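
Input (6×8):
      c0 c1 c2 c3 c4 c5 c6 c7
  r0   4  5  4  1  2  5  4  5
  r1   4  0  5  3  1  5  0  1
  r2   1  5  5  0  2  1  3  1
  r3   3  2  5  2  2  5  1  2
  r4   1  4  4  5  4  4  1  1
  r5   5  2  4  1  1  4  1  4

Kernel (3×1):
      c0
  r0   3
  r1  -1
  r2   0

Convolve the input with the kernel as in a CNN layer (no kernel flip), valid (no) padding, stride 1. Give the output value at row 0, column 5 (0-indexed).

The receptive field on the input at this output position is [5 / 5 / 1]. Elementwise product with the kernel and sum: 5·3 + 5·-1.

10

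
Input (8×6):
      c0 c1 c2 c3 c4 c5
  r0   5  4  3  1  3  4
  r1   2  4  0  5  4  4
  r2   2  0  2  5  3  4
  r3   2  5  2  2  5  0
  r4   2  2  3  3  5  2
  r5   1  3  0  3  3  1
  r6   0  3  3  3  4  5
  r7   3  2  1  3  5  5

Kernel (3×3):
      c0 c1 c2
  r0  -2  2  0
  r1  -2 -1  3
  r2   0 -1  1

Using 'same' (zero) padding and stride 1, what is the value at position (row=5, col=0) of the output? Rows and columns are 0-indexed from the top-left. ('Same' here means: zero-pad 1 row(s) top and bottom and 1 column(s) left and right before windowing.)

15

The receptive field on the zero-padded input at this output position is [0 2 2 / 0 1 3 / 0 0 3]. Elementwise product with the kernel and sum: 0·-2 + 2·2 + 0·-2 + 1·-1 + 3·3 + 0·-1 + 3·1.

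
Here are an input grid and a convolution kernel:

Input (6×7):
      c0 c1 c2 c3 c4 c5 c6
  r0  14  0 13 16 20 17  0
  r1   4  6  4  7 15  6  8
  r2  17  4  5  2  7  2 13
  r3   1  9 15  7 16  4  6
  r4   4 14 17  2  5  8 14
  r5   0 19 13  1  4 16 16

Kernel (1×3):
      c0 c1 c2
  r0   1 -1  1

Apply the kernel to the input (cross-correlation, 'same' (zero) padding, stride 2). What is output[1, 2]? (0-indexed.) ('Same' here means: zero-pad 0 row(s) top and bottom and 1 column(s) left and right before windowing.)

-3

The receptive field on the zero-padded input at this output position is [2 7 2]. Elementwise product with the kernel and sum: 2·1 + 7·-1 + 2·1.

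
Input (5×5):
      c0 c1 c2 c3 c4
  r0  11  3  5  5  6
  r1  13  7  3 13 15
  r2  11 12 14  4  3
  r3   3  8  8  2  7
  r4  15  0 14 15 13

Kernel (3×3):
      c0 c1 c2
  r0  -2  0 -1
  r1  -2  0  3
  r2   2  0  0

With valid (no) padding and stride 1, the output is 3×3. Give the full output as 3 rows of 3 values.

Output[0,0]: The receptive field on the input at this output position is [11 3 5 / 13 7 3 / 11 12 14]. Elementwise product with the kernel and sum: 11·-2 + 5·-1 + 13·-2 + 3·3 + 11·2.

-22 38 51
-3 -23 -24
12 -38 2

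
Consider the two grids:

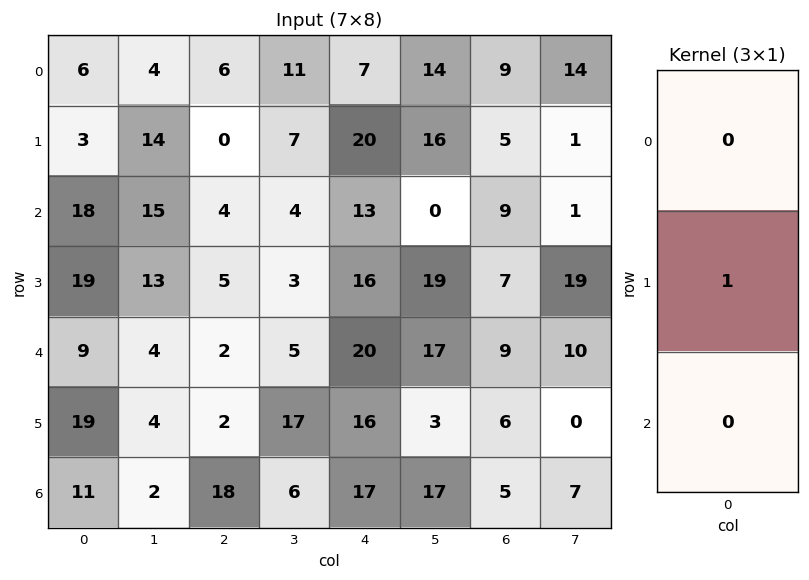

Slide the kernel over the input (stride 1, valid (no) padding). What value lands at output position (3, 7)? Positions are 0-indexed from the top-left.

10

The receptive field on the input at this output position is [19 / 10 / 0]. Elementwise product with the kernel and sum: 10·1.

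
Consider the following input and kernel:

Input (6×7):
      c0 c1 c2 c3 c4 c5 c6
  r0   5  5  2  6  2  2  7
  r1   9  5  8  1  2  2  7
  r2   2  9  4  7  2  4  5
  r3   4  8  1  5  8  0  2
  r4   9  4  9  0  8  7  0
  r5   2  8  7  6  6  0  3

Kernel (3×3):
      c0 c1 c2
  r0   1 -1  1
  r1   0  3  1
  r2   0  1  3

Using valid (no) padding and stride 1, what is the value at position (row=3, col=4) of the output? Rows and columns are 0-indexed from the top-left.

40

The receptive field on the input at this output position is [8 0 2 / 8 7 0 / 6 0 3]. Elementwise product with the kernel and sum: 8·1 + 0·-1 + 2·1 + 7·3 + 0·1 + 0·1 + 3·3.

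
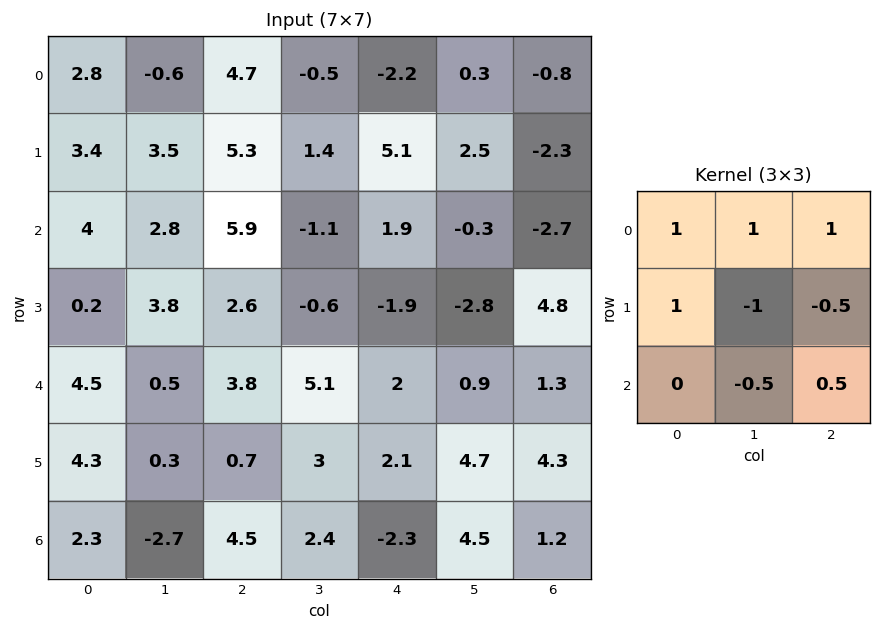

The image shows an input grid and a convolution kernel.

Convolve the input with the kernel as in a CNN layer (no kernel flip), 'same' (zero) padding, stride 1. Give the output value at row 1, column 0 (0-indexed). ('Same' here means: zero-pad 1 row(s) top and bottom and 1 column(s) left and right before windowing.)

-3.55

The receptive field on the zero-padded input at this output position is [0 2.8 -0.6 / 0 3.4 3.5 / 0 4 2.8]. Elementwise product with the kernel and sum: 0·1 + 2.8·1 + -0.6·1 + 0·1 + 3.4·-1 + 3.5·-0.5 + 4·-0.5 + 2.8·0.5.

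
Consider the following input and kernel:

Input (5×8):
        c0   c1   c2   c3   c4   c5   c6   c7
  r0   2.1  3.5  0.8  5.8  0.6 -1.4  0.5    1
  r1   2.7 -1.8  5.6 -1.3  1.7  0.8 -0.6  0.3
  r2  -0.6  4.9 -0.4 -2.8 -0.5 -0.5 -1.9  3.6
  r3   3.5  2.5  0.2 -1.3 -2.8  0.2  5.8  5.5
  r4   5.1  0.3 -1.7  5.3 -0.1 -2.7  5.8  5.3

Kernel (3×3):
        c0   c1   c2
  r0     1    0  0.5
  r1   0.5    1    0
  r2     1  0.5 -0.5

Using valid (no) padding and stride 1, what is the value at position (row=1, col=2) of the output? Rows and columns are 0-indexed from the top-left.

The receptive field on the input at this output position is [5.6 -1.3 1.7 / -0.4 -2.8 -0.5 / 0.2 -1.3 -2.8]. Elementwise product with the kernel and sum: 5.6·1 + 1.7·0.5 + -0.4·0.5 + -2.8·1 + 0.2·1 + -1.3·0.5 + -2.8·-0.5.

4.4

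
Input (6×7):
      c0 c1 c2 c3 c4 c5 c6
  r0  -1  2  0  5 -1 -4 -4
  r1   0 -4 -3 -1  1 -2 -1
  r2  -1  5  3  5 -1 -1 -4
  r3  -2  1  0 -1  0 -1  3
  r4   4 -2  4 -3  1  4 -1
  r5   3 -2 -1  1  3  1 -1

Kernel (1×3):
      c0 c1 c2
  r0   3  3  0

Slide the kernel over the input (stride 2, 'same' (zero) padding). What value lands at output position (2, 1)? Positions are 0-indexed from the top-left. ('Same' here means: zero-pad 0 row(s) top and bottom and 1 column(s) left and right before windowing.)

The receptive field on the zero-padded input at this output position is [-2 4 -3]. Elementwise product with the kernel and sum: -2·3 + 4·3.

6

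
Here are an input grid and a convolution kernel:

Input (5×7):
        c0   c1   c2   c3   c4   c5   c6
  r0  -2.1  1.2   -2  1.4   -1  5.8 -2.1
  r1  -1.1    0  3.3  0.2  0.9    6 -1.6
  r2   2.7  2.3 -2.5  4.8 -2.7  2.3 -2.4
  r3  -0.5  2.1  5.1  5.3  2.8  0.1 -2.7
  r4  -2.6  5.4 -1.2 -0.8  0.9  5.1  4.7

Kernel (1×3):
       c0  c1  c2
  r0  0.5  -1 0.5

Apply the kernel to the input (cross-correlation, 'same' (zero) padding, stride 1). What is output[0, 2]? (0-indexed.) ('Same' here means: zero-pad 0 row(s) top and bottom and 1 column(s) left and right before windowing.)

3.3

The receptive field on the zero-padded input at this output position is [1.2 -2 1.4]. Elementwise product with the kernel and sum: 1.2·0.5 + -2·-1 + 1.4·0.5.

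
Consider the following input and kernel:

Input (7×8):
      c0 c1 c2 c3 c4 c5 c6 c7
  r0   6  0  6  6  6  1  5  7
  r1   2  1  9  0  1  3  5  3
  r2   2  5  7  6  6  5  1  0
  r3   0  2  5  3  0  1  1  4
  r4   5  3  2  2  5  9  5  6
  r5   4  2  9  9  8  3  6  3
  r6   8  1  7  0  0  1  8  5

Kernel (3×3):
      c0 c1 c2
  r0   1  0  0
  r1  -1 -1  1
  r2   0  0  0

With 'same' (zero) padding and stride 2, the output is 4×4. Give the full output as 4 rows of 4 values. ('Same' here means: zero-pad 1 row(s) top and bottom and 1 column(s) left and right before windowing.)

-6 0 -11 1
3 -5 -7 -3
-2 -1 5 -7
-7 -6 10 -1

Output[0,0]: The receptive field on the zero-padded input at this output position is [0 0 0 / 0 6 0 / 0 2 1]. Elementwise product with the kernel and sum: 0·1 + 0·-1 + 6·-1 + 0·1.
Output[0,1]: The receptive field on the zero-padded input at this output position is [0 0 0 / 0 6 6 / 1 9 0]. Elementwise product with the kernel and sum: 0·1 + 0·-1 + 6·-1 + 6·1.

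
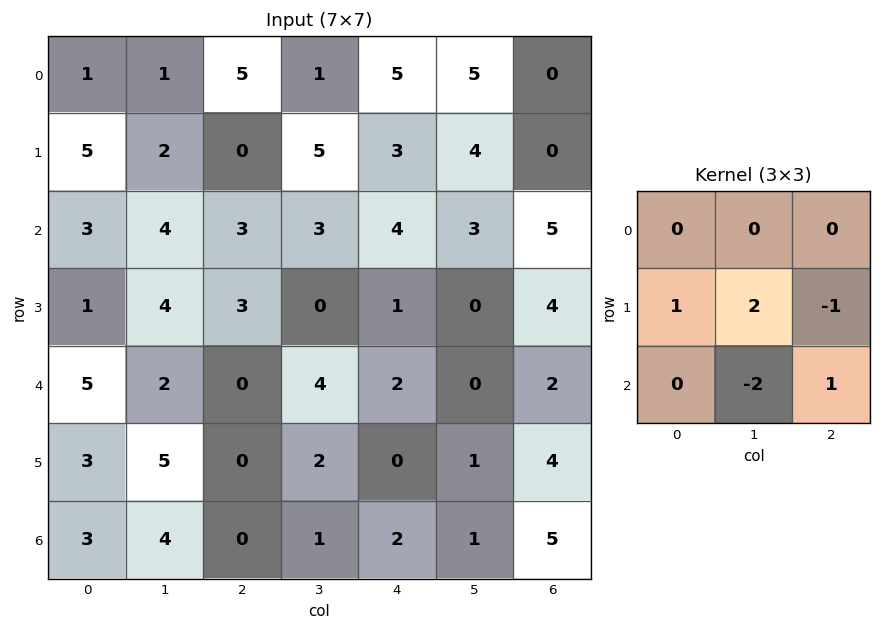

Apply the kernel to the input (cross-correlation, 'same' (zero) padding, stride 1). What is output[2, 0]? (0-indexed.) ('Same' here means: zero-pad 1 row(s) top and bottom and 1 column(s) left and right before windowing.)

4

The receptive field on the zero-padded input at this output position is [0 5 2 / 0 3 4 / 0 1 4]. Elementwise product with the kernel and sum: 0·1 + 3·2 + 4·-1 + 1·-2 + 4·1.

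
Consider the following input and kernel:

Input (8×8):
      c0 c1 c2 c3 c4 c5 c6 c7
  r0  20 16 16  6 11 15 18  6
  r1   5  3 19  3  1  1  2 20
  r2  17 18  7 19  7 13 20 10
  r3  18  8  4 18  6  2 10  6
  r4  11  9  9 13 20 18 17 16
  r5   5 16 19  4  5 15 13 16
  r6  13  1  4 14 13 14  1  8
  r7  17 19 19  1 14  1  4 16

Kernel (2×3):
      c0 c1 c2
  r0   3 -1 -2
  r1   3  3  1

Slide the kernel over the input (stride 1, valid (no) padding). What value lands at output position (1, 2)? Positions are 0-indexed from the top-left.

The receptive field on the input at this output position is [19 3 1 / 7 19 7]. Elementwise product with the kernel and sum: 19·3 + 3·-1 + 1·-2 + 7·3 + 19·3 + 7·1.

137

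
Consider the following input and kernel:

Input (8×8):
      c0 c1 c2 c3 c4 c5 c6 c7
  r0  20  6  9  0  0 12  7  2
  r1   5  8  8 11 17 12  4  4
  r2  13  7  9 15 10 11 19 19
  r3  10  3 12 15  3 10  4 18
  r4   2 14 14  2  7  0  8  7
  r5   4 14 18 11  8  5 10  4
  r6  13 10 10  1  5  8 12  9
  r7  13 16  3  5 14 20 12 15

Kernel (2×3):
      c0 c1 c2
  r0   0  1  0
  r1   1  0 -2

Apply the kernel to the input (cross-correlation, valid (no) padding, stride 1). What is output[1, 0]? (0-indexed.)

3

The receptive field on the input at this output position is [5 8 8 / 13 7 9]. Elementwise product with the kernel and sum: 8·1 + 13·1 + 9·-2.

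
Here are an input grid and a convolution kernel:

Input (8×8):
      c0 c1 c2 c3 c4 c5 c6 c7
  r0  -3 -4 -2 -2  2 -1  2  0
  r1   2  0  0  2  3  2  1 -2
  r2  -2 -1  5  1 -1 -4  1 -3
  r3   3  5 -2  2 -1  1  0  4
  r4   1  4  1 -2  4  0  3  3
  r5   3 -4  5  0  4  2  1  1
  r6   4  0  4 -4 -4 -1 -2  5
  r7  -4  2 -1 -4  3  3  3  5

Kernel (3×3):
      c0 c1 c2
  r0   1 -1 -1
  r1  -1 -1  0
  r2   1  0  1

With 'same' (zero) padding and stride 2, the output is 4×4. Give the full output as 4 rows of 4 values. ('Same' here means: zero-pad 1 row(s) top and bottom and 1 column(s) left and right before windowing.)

Output[0,0]: The receptive field on the zero-padded input at this output position is [0 0 0 / 0 -3 -4 / 0 2 0]. Elementwise product with the kernel and sum: 0·1 + 0·-1 + 0·-1 + 0·-1 + -3·-1 + 0·1 + 0·1.
Output[0,1]: The receptive field on the zero-padded input at this output position is [0 0 0 / -4 -2 -2 / 0 0 2]. Elementwise product with the kernel and sum: 0·1 + 0·-1 + 0·-1 + -4·-1 + -2·-1 + 0·1 + 2·1.

3 8 4 -1
5 1 0 11
-13 -4 2 -3
-1 -15 1 11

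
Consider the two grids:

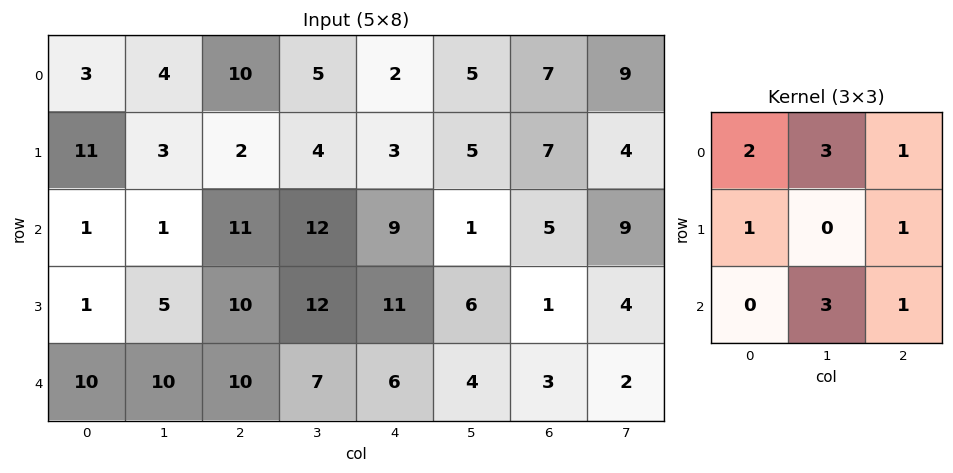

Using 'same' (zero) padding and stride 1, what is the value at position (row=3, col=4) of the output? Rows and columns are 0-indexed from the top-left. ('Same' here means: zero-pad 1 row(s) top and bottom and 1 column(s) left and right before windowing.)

The receptive field on the zero-padded input at this output position is [12 9 1 / 12 11 6 / 7 6 4]. Elementwise product with the kernel and sum: 12·2 + 9·3 + 1·1 + 12·1 + 6·1 + 6·3 + 4·1.

92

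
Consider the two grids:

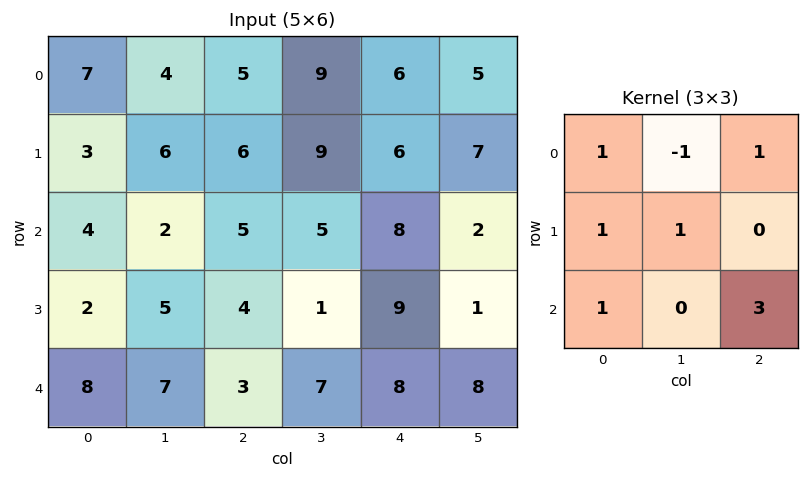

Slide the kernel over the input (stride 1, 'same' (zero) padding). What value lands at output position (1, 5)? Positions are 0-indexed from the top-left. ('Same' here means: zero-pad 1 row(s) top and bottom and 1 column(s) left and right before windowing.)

The receptive field on the zero-padded input at this output position is [6 5 0 / 6 7 0 / 8 2 0]. Elementwise product with the kernel and sum: 6·1 + 5·-1 + 0·1 + 6·1 + 7·1 + 8·1 + 0·3.

22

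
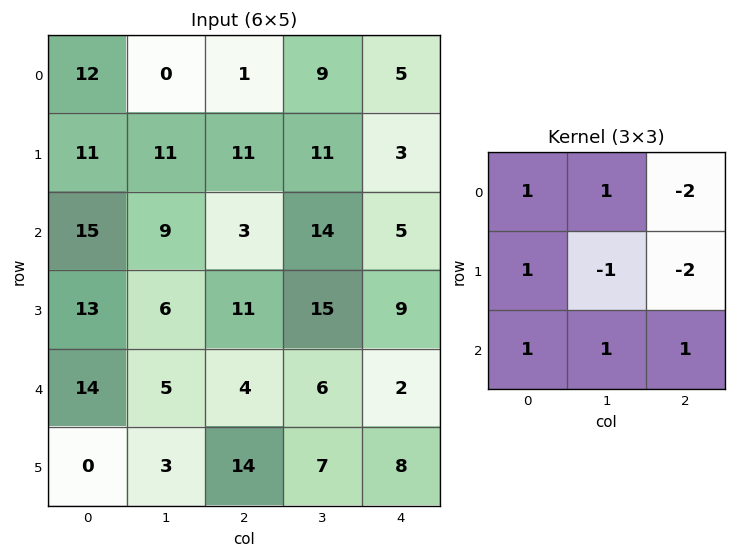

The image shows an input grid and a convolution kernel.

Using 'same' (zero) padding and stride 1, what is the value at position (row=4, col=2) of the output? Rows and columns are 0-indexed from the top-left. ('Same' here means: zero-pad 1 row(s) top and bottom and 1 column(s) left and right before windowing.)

The receptive field on the zero-padded input at this output position is [6 11 15 / 5 4 6 / 3 14 7]. Elementwise product with the kernel and sum: 6·1 + 11·1 + 15·-2 + 5·1 + 4·-1 + 6·-2 + 3·1 + 14·1 + 7·1.

0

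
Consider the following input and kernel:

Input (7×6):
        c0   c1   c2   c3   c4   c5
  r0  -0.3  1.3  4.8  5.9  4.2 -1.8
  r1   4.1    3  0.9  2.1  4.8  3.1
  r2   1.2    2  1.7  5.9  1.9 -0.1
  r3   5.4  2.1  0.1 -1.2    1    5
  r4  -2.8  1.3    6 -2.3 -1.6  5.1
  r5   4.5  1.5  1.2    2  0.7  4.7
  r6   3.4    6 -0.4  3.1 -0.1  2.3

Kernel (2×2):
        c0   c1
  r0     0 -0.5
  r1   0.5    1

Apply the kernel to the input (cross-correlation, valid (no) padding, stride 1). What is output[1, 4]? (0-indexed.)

-0.7

The receptive field on the input at this output position is [4.8 3.1 / 1.9 -0.1]. Elementwise product with the kernel and sum: 3.1·-0.5 + 1.9·0.5 + -0.1·1.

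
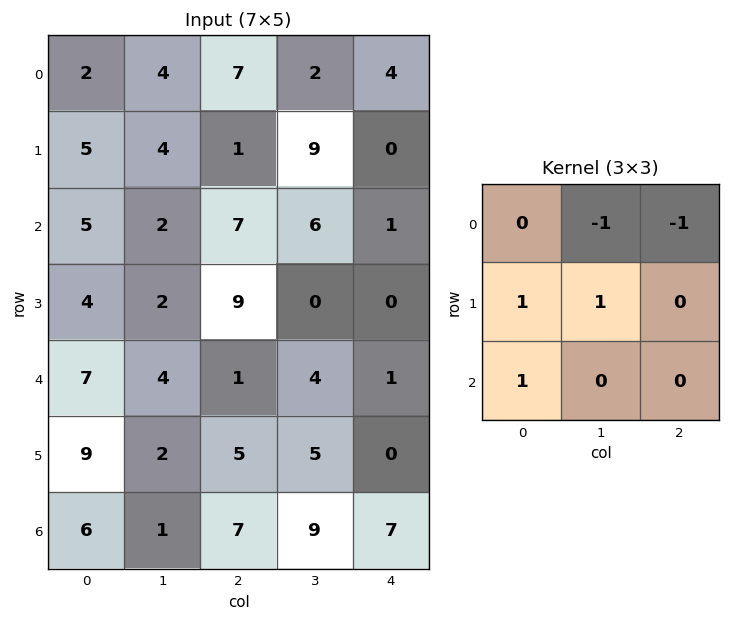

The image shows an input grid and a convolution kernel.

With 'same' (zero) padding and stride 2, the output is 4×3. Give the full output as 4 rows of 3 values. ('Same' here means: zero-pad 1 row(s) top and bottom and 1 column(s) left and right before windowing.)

2 15 15
-4 1 7
1 -2 10
-5 -2 16

Output[0,0]: The receptive field on the zero-padded input at this output position is [0 0 0 / 0 2 4 / 0 5 4]. Elementwise product with the kernel and sum: 0·-1 + 0·-1 + 0·1 + 2·1 + 0·1.
Output[0,1]: The receptive field on the zero-padded input at this output position is [0 0 0 / 4 7 2 / 4 1 9]. Elementwise product with the kernel and sum: 0·-1 + 0·-1 + 4·1 + 7·1 + 4·1.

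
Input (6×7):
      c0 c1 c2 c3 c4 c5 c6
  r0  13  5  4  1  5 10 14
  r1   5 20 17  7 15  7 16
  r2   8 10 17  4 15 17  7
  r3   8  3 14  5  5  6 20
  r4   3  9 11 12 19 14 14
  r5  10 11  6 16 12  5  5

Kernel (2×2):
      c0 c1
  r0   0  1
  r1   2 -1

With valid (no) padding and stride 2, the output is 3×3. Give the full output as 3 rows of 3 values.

-5 28 33
23 27 21
18 8 33

Output[0,0]: The receptive field on the input at this output position is [13 5 / 5 20]. Elementwise product with the kernel and sum: 5·1 + 5·2 + 20·-1.
Output[0,1]: The receptive field on the input at this output position is [4 1 / 17 7]. Elementwise product with the kernel and sum: 1·1 + 17·2 + 7·-1.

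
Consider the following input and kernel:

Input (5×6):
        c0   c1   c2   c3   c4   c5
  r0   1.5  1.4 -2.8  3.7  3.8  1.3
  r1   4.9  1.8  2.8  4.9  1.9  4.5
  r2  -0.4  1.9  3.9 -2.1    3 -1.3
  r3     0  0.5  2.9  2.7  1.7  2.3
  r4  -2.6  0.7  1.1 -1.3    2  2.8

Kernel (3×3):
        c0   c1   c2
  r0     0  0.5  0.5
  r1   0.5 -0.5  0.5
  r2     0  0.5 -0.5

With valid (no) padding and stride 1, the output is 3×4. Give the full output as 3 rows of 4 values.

1.25 5.4 1.1 8.45
1.9 1.9 8.4 -0.3
3.9 2.25 -0.25 2.1

Output[0,0]: The receptive field on the input at this output position is [1.5 1.4 -2.8 / 4.9 1.8 2.8 / -0.4 1.9 3.9]. Elementwise product with the kernel and sum: 1.4·0.5 + -2.8·0.5 + 4.9·0.5 + 1.8·-0.5 + 2.8·0.5 + 1.9·0.5 + 3.9·-0.5.
Output[0,1]: The receptive field on the input at this output position is [1.4 -2.8 3.7 / 1.8 2.8 4.9 / 1.9 3.9 -2.1]. Elementwise product with the kernel and sum: -2.8·0.5 + 3.7·0.5 + 1.8·0.5 + 2.8·-0.5 + 4.9·0.5 + 3.9·0.5 + -2.1·-0.5.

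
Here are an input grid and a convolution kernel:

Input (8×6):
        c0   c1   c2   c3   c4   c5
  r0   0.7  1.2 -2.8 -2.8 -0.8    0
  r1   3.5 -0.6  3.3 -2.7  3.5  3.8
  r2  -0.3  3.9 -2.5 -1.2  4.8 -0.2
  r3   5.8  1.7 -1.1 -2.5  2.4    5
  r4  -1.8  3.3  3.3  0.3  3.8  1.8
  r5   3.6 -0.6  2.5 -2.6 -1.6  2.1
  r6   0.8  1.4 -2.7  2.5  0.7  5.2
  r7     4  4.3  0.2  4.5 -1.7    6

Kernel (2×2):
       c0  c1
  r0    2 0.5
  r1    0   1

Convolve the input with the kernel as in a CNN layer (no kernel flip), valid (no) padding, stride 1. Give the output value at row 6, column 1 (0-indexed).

1.65

The receptive field on the input at this output position is [1.4 -2.7 / 4.3 0.2]. Elementwise product with the kernel and sum: 1.4·2 + -2.7·0.5 + 0.2·1.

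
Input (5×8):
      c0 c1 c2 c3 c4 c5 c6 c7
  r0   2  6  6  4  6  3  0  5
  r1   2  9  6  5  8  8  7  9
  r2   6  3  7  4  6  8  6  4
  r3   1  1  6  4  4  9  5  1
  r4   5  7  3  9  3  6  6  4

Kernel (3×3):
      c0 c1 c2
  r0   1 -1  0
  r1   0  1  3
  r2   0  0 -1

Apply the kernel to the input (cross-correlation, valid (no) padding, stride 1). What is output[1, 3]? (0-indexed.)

The receptive field on the input at this output position is [5 8 8 / 4 6 8 / 4 4 9]. Elementwise product with the kernel and sum: 5·1 + 8·-1 + 6·1 + 8·3 + 9·-1.

18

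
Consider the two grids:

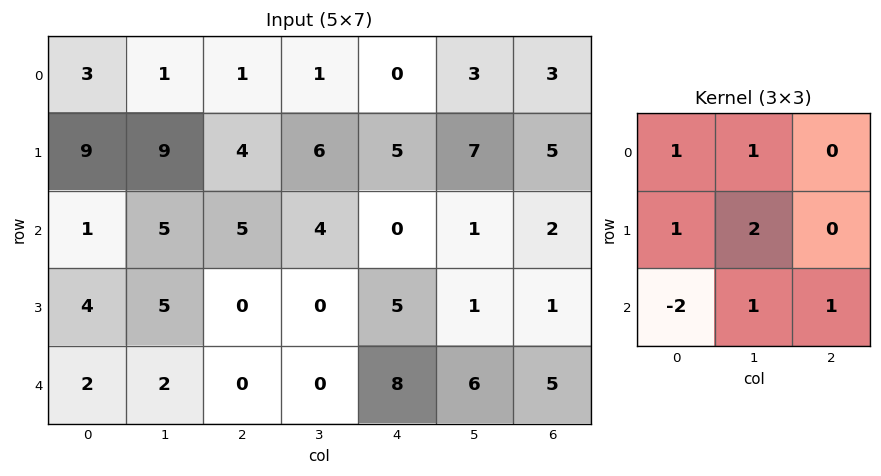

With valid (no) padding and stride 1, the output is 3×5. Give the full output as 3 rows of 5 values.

Output[0,0]: The receptive field on the input at this output position is [3 1 1 / 9 9 4 / 1 5 5]. Elementwise product with the kernel and sum: 3·1 + 1·1 + 9·1 + 9·2 + 1·-2 + 5·1 + 5·1.
Output[0,1]: The receptive field on the input at this output position is [1 1 1 / 9 4 6 / 5 5 4]. Elementwise product with the kernel and sum: 1·1 + 1·1 + 9·1 + 4·2 + 5·-2 + 5·1 + 4·1.

39 18 12 10 25
26 18 28 21 6
18 11 17 28 3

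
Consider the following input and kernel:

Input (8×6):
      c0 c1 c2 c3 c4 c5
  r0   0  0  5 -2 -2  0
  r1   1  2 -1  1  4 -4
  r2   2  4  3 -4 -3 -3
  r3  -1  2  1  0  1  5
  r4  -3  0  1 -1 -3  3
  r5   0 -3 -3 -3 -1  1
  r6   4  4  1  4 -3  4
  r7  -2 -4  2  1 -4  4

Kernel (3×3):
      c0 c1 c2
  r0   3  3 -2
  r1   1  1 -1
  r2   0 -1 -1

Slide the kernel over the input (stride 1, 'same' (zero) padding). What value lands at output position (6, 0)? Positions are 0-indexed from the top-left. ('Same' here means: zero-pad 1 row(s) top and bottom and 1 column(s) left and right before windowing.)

The receptive field on the zero-padded input at this output position is [0 0 -3 / 0 4 4 / 0 -2 -4]. Elementwise product with the kernel and sum: 0·3 + 0·3 + -3·-2 + 0·1 + 4·1 + 4·-1 + -2·-1 + -4·-1.

12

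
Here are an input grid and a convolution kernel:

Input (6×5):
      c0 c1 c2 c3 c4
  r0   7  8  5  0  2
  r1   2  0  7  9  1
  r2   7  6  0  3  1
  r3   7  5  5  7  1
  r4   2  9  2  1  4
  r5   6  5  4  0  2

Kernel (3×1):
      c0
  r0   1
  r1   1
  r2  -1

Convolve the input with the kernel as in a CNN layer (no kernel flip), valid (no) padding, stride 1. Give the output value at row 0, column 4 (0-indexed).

The receptive field on the input at this output position is [2 / 1 / 1]. Elementwise product with the kernel and sum: 2·1 + 1·1 + 1·-1.

2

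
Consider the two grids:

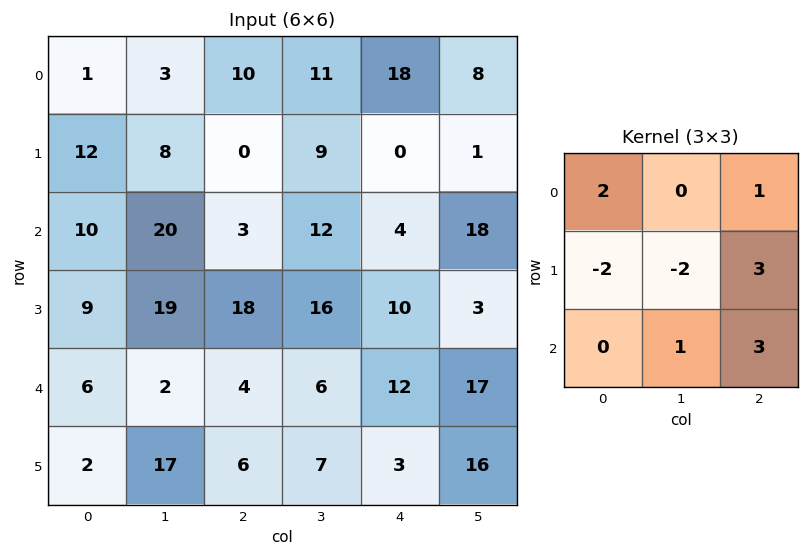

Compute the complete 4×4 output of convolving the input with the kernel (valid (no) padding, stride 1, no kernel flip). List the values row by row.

Output[0,0]: The receptive field on the input at this output position is [1 3 10 / 12 8 0 / 10 20 3]. Elementwise product with the kernel and sum: 1·2 + 10·1 + 12·-2 + 8·-2 + 0·3 + 20·1 + 3·3.
Output[0,1]: The receptive field on the input at this output position is [3 10 11 / 8 0 9 / 20 3 12]. Elementwise product with the kernel and sum: 3·2 + 11·1 + 8·-2 + 0·-2 + 9·3 + 3·1 + 12·3.

1 67 44 73
46 81 28 60
35 48 14 62
67 87 78 101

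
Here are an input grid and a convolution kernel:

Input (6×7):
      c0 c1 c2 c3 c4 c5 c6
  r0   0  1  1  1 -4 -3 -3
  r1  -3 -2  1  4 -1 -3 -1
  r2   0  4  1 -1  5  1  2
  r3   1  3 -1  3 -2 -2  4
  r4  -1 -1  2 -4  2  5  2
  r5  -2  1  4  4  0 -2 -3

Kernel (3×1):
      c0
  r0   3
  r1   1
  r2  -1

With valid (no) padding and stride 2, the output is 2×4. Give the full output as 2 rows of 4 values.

-3 3 -18 -12
2 0 11 8

Output[0,0]: The receptive field on the input at this output position is [0 / -3 / 0]. Elementwise product with the kernel and sum: 0·3 + -3·1 + 0·-1.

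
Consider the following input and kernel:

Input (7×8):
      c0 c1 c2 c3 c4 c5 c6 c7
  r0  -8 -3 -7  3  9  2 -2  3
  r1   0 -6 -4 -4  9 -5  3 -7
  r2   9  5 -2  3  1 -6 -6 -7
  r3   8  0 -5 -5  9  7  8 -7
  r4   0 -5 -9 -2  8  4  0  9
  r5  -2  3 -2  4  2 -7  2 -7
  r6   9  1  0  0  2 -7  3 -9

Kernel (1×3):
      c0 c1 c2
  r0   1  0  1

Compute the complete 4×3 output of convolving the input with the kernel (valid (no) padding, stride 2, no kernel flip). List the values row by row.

Output[0,0]: The receptive field on the input at this output position is [-8 -3 -7]. Elementwise product with the kernel and sum: -8·1 + -7·1.
Output[0,1]: The receptive field on the input at this output position is [-7 3 9]. Elementwise product with the kernel and sum: -7·1 + 9·1.

-15 2 7
7 -1 -5
-9 -1 8
9 2 5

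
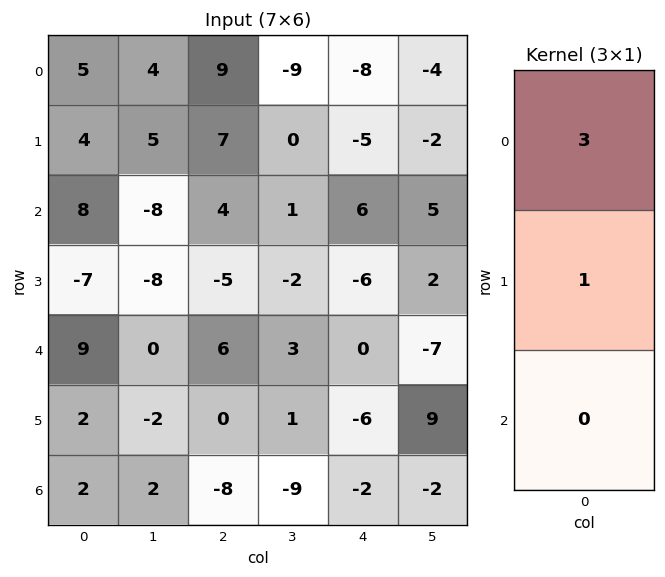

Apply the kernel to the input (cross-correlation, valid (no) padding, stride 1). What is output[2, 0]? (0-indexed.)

The receptive field on the input at this output position is [8 / -7 / 9]. Elementwise product with the kernel and sum: 8·3 + -7·1.

17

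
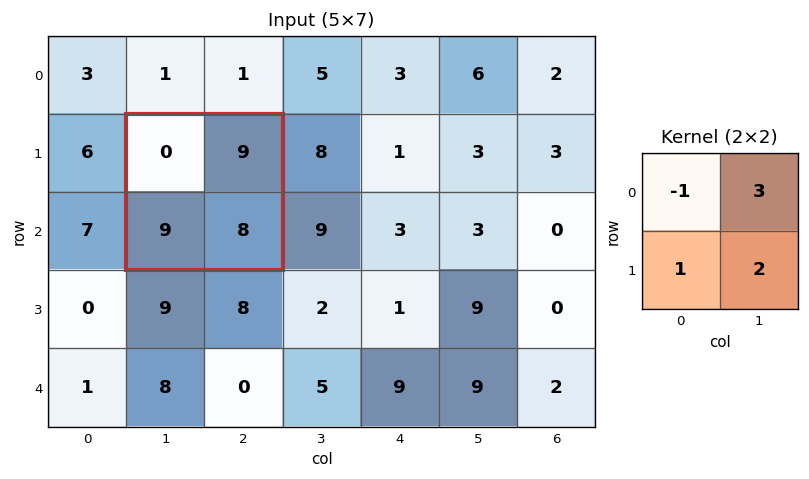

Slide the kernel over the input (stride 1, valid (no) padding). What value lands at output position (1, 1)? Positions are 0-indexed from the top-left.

52

The receptive field on the input at this output position is [0 9 / 9 8]. Elementwise product with the kernel and sum: 0·-1 + 9·3 + 9·1 + 8·2.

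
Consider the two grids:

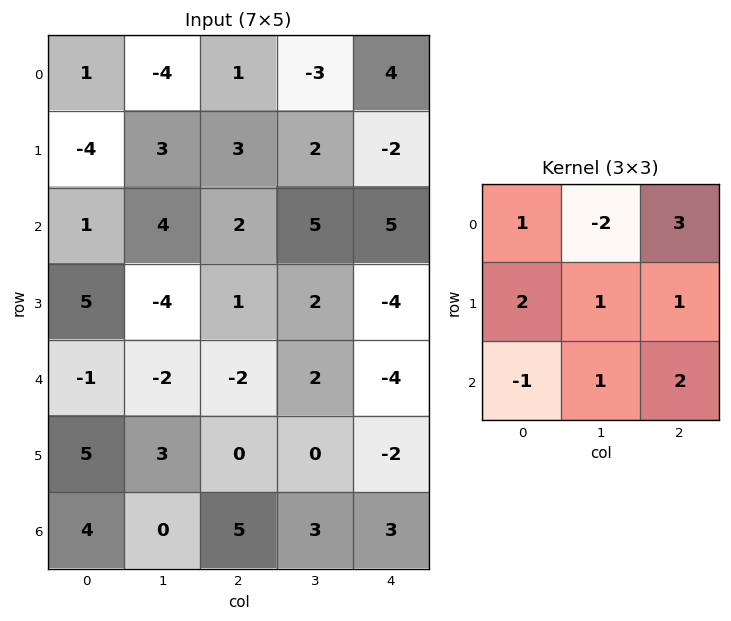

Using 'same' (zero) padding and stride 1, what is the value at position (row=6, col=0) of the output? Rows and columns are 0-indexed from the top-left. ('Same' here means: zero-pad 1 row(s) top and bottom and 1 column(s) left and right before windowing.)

3

The receptive field on the zero-padded input at this output position is [0 5 3 / 0 4 0 / 0 0 0]. Elementwise product with the kernel and sum: 0·1 + 5·-2 + 3·3 + 0·2 + 4·1 + 0·1 + 0·-1 + 0·1 + 0·2.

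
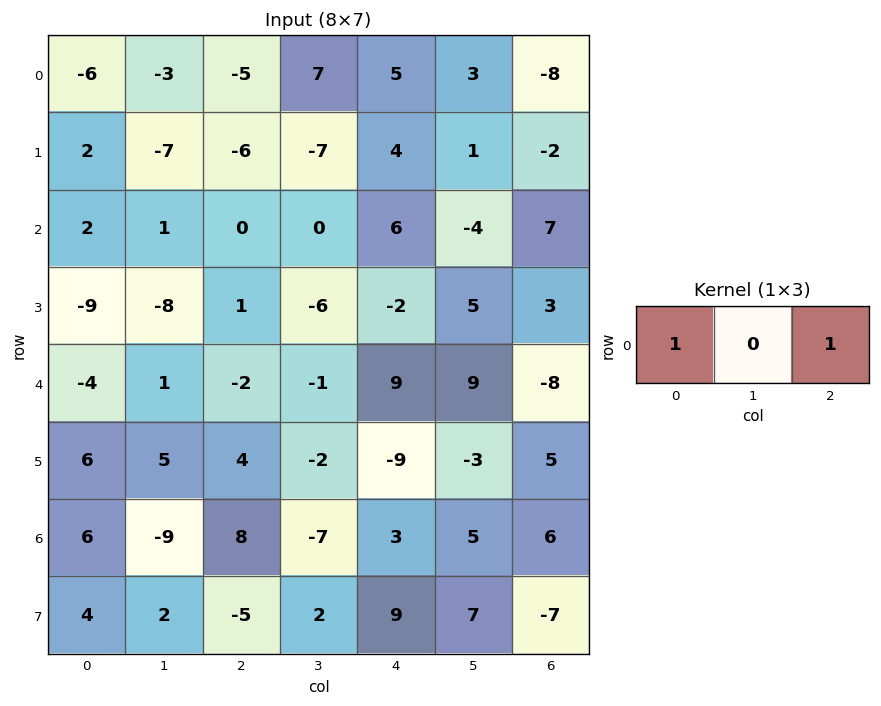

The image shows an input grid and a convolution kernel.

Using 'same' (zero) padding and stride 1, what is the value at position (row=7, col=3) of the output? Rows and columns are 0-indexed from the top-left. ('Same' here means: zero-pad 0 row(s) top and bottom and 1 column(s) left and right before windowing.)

The receptive field on the zero-padded input at this output position is [-5 2 9]. Elementwise product with the kernel and sum: -5·1 + 9·1.

4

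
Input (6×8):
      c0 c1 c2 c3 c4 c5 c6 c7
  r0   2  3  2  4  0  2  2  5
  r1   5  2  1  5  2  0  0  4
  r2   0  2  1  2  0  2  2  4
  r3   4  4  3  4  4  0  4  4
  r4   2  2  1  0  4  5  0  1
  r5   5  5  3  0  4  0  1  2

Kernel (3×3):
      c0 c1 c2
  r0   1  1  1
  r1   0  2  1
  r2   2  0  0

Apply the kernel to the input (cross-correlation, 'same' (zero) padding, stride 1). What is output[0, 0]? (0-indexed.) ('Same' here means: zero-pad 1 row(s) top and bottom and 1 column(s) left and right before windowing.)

The receptive field on the zero-padded input at this output position is [0 0 0 / 0 2 3 / 0 5 2]. Elementwise product with the kernel and sum: 0·1 + 0·1 + 0·1 + 2·2 + 3·1 + 0·2.

7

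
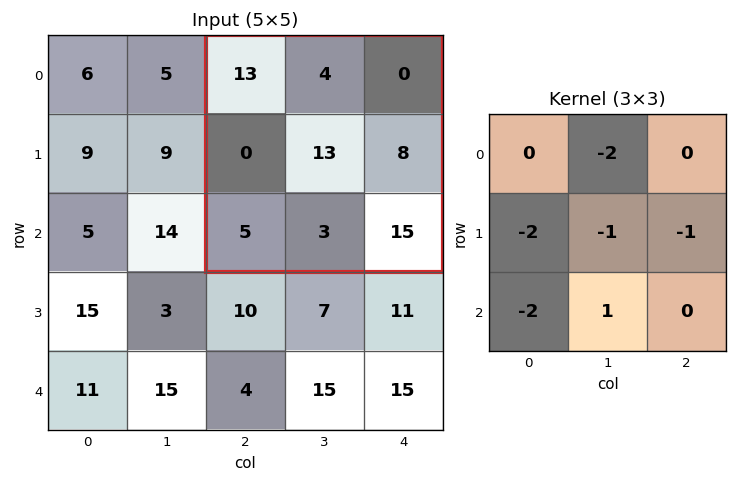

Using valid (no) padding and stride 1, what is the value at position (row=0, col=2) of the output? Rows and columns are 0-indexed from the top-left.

The receptive field on the input at this output position is [13 4 0 / 0 13 8 / 5 3 15]. Elementwise product with the kernel and sum: 4·-2 + 0·-2 + 13·-1 + 8·-1 + 5·-2 + 3·1.

-36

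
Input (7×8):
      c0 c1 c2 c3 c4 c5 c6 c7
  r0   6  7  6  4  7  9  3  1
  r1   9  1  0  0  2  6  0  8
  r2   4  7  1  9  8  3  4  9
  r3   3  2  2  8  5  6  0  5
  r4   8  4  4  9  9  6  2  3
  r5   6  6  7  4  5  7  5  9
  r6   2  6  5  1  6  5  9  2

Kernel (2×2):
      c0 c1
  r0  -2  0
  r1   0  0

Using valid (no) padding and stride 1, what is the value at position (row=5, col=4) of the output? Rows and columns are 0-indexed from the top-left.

The receptive field on the input at this output position is [5 7 / 6 5]. Elementwise product with the kernel and sum: 5·-2.

-10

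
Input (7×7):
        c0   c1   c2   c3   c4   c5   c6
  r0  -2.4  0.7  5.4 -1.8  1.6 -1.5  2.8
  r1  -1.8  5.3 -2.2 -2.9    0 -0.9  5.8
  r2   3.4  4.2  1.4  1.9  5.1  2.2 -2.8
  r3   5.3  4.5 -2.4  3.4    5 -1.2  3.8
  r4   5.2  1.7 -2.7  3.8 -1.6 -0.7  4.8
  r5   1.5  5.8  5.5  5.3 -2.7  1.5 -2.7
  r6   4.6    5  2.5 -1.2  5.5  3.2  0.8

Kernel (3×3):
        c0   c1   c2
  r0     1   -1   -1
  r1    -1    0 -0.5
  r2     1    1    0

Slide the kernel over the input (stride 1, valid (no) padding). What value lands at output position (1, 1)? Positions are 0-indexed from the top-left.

7.35

The receptive field on the input at this output position is [5.3 -2.2 -2.9 / 4.2 1.4 1.9 / 4.5 -2.4 3.4]. Elementwise product with the kernel and sum: 5.3·1 + -2.2·-1 + -2.9·-1 + 4.2·-1 + 1.9·-0.5 + 4.5·1 + -2.4·1.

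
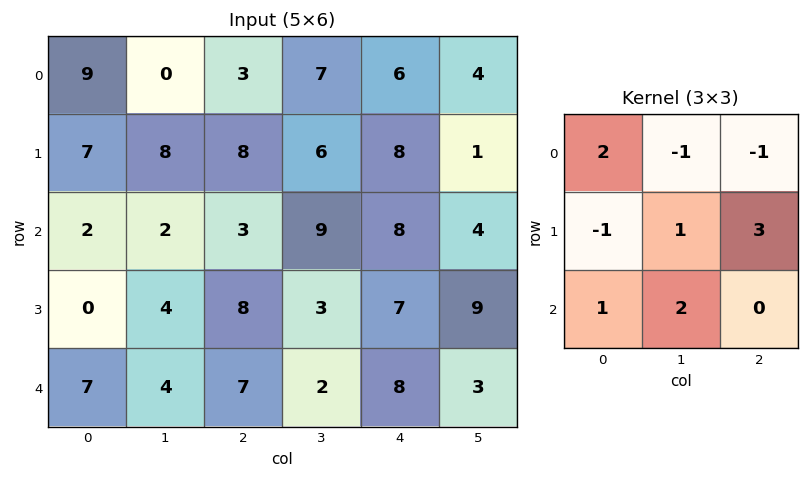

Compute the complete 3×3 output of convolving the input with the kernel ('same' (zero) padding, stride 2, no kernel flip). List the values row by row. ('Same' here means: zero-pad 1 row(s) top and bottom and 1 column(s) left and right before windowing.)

Output[0,0]: The receptive field on the zero-padded input at this output position is [0 0 0 / 0 9 0 / 0 7 8]. Elementwise product with the kernel and sum: 0·2 + 0·-1 + 0·-1 + 0·-1 + 9·1 + 0·3 + 0·1 + 7·2.
Output[0,1]: The receptive field on the zero-padded input at this output position is [0 0 0 / 0 3 7 / 8 8 6]. Elementwise product with the kernel and sum: 0·2 + 0·-1 + 0·-1 + 0·-1 + 3·1 + 7·3 + 8·1 + 8·2.

23 48 33
-7 50 31
15 6 5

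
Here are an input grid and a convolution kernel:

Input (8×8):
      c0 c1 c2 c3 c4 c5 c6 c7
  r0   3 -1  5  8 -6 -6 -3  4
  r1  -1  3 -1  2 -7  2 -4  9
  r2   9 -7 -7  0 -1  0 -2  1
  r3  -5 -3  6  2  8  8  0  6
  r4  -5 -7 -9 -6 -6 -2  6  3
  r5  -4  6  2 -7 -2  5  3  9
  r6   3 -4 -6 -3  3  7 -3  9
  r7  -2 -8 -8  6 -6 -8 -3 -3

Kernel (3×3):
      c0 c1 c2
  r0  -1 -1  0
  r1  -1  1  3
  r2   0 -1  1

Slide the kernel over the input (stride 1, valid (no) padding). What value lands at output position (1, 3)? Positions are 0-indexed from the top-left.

4

The receptive field on the input at this output position is [2 -7 2 / 0 -1 0 / 2 8 8]. Elementwise product with the kernel and sum: 2·-1 + -7·-1 + 0·-1 + -1·1 + 0·3 + 8·-1 + 8·1.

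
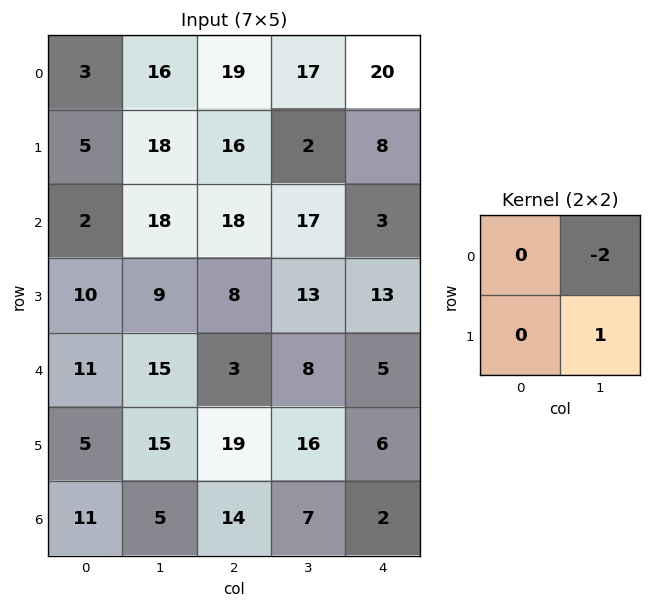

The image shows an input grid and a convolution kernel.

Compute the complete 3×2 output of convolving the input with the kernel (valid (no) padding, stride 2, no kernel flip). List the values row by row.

-14 -32
-27 -21
-15 0

Output[0,0]: The receptive field on the input at this output position is [3 16 / 5 18]. Elementwise product with the kernel and sum: 16·-2 + 18·1.
Output[0,1]: The receptive field on the input at this output position is [19 17 / 16 2]. Elementwise product with the kernel and sum: 17·-2 + 2·1.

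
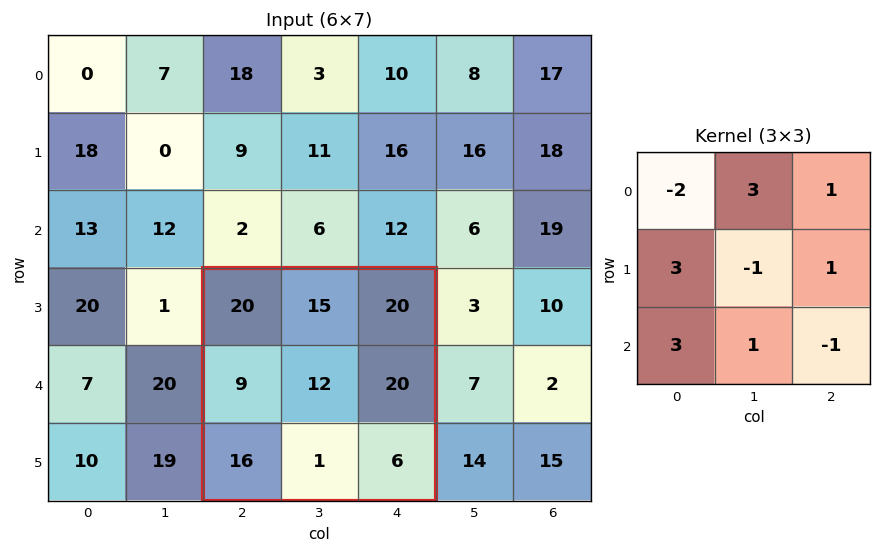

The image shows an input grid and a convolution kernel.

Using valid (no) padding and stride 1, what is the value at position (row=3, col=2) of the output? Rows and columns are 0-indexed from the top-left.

103

The receptive field on the input at this output position is [20 15 20 / 9 12 20 / 16 1 6]. Elementwise product with the kernel and sum: 20·-2 + 15·3 + 20·1 + 9·3 + 12·-1 + 20·1 + 16·3 + 1·1 + 6·-1.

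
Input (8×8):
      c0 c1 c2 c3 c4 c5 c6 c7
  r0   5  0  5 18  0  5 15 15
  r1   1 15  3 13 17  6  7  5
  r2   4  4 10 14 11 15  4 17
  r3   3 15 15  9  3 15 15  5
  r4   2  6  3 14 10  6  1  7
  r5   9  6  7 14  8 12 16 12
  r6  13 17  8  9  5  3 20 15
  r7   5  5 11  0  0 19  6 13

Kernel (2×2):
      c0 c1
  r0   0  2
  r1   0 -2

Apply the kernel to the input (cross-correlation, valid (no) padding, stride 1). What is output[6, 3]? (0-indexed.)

The receptive field on the input at this output position is [9 5 / 0 0]. Elementwise product with the kernel and sum: 5·2 + 0·-2.

10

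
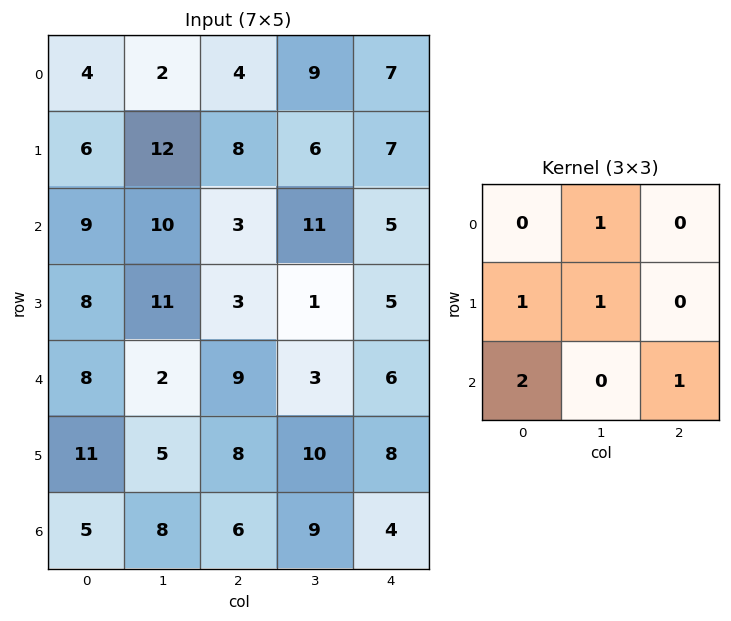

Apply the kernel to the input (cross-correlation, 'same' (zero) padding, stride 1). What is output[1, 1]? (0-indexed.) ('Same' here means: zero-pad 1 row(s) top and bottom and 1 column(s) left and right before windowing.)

The receptive field on the zero-padded input at this output position is [4 2 4 / 6 12 8 / 9 10 3]. Elementwise product with the kernel and sum: 2·1 + 6·1 + 12·1 + 9·2 + 3·1.

41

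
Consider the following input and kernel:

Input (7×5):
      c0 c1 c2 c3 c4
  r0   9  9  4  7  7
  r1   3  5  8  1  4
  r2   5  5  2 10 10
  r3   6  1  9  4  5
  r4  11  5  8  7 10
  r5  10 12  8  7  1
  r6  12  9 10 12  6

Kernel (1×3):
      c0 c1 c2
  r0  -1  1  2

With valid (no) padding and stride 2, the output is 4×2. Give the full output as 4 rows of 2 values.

Output[0,0]: The receptive field on the input at this output position is [9 9 4]. Elementwise product with the kernel and sum: 9·-1 + 9·1 + 4·2.

8 17
4 28
10 19
17 14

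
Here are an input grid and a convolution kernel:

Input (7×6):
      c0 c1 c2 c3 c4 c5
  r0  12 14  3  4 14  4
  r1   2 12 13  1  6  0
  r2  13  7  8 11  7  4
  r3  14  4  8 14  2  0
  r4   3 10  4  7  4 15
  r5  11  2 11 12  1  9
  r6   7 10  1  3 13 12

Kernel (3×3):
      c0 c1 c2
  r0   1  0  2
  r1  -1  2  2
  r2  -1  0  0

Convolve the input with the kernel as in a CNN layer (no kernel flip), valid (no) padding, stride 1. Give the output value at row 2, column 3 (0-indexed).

The receptive field on the input at this output position is [11 7 4 / 14 2 0 / 7 4 15]. Elementwise product with the kernel and sum: 11·1 + 4·2 + 14·-1 + 2·2 + 0·2 + 7·-1.

2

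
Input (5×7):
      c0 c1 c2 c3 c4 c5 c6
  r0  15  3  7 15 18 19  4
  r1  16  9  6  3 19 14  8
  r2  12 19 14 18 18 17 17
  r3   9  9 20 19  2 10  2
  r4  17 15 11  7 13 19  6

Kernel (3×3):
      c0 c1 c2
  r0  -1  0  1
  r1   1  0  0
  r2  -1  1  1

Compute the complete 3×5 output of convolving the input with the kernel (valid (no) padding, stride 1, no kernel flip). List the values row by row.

Output[0,0]: The receptive field on the input at this output position is [15 3 7 / 16 9 6 / 12 19 14]. Elementwise product with the kernel and sum: 15·-1 + 7·1 + 16·1 + 12·-1 + 19·1 + 14·1.
Output[0,1]: The receptive field on the input at this output position is [3 7 15 / 9 6 3 / 19 14 18]. Elementwise product with the kernel and sum: 3·-1 + 15·1 + 9·1 + 19·-1 + 14·1 + 18·1.

29 34 39 24 21
22 43 28 22 17
20 11 33 43 13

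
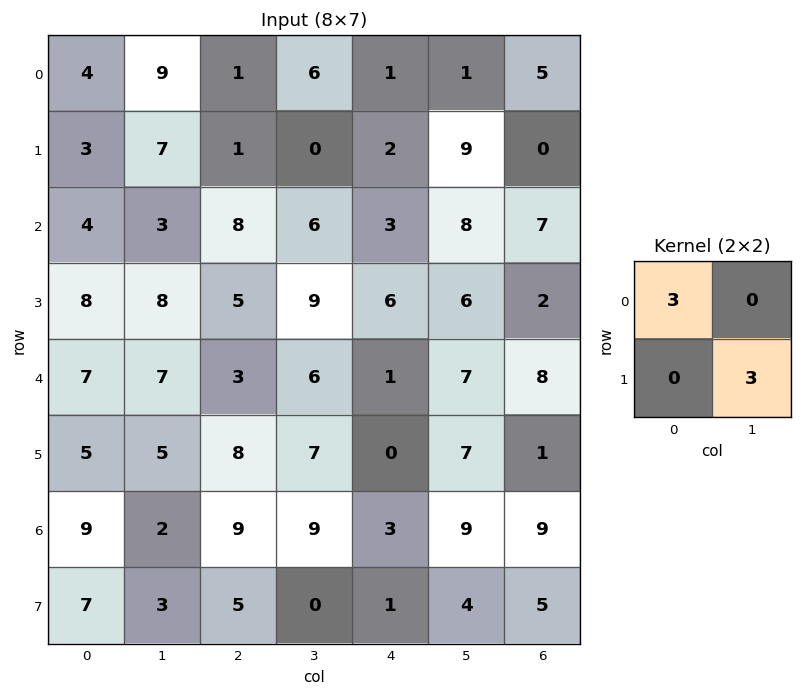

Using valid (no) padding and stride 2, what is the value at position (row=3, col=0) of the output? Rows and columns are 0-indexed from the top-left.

36

The receptive field on the input at this output position is [9 2 / 7 3]. Elementwise product with the kernel and sum: 9·3 + 3·3.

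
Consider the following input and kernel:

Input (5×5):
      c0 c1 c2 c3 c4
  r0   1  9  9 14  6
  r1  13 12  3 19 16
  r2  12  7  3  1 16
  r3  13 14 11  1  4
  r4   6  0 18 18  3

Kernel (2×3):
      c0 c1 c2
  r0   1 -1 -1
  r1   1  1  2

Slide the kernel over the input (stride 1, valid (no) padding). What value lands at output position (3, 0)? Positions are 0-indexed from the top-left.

30

The receptive field on the input at this output position is [13 14 11 / 6 0 18]. Elementwise product with the kernel and sum: 13·1 + 14·-1 + 11·-1 + 6·1 + 0·1 + 18·2.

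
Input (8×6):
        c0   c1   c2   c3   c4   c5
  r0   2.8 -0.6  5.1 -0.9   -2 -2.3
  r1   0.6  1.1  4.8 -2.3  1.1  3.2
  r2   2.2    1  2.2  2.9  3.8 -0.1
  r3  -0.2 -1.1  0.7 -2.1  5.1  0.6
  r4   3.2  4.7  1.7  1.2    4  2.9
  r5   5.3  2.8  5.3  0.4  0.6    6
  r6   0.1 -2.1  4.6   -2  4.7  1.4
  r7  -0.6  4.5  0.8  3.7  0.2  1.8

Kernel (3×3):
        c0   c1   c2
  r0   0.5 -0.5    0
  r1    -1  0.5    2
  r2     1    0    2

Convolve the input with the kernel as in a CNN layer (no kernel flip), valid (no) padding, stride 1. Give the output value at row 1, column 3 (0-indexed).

The receptive field on the input at this output position is [-2.3 1.1 3.2 / 2.9 3.8 -0.1 / -2.1 5.1 0.6]. Elementwise product with the kernel and sum: -2.3·0.5 + 1.1·-0.5 + 2.9·-1 + 3.8·0.5 + -0.1·2 + -2.1·1 + 0.6·2.

-3.8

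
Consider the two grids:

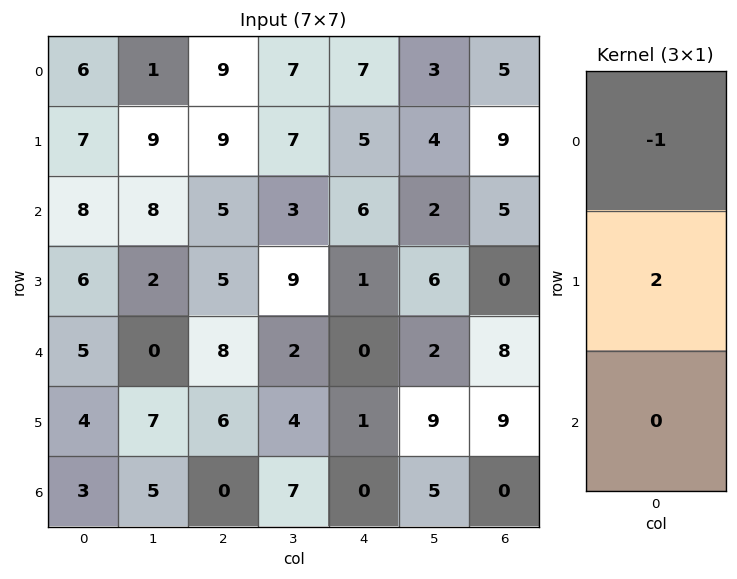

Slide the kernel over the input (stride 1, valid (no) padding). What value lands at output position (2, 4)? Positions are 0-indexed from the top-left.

The receptive field on the input at this output position is [6 / 1 / 0]. Elementwise product with the kernel and sum: 6·-1 + 1·2.

-4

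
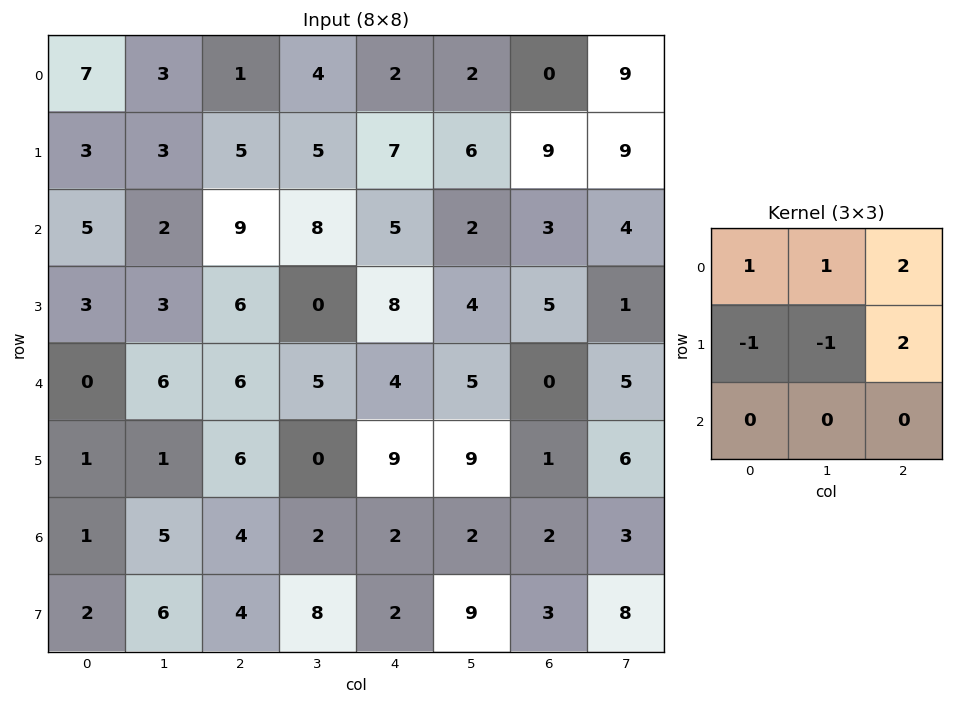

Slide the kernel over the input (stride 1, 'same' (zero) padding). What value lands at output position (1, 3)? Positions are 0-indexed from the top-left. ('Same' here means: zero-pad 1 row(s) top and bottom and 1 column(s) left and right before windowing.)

13

The receptive field on the zero-padded input at this output position is [1 4 2 / 5 5 7 / 9 8 5]. Elementwise product with the kernel and sum: 1·1 + 4·1 + 2·2 + 5·-1 + 5·-1 + 7·2.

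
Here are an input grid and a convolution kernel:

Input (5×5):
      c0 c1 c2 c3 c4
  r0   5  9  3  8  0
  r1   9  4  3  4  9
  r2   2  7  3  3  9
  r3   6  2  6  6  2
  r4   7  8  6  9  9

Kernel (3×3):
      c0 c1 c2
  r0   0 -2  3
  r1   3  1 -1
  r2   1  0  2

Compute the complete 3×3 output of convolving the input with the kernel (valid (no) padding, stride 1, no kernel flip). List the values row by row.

27 42 9
29 41 32
28 35 67

Output[0,0]: The receptive field on the input at this output position is [5 9 3 / 9 4 3 / 2 7 3]. Elementwise product with the kernel and sum: 9·-2 + 3·3 + 9·3 + 4·1 + 3·-1 + 2·1 + 3·2.
Output[0,1]: The receptive field on the input at this output position is [9 3 8 / 4 3 4 / 7 3 3]. Elementwise product with the kernel and sum: 3·-2 + 8·3 + 4·3 + 3·1 + 4·-1 + 7·1 + 3·2.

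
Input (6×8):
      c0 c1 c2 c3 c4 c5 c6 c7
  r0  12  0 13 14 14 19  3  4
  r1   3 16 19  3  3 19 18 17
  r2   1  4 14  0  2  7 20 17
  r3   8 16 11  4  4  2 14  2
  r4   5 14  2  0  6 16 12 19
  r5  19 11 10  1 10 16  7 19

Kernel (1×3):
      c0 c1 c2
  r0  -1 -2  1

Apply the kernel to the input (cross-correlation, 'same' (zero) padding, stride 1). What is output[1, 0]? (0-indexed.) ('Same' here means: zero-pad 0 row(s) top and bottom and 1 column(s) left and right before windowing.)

10

The receptive field on the zero-padded input at this output position is [0 3 16]. Elementwise product with the kernel and sum: 0·-1 + 3·-2 + 16·1.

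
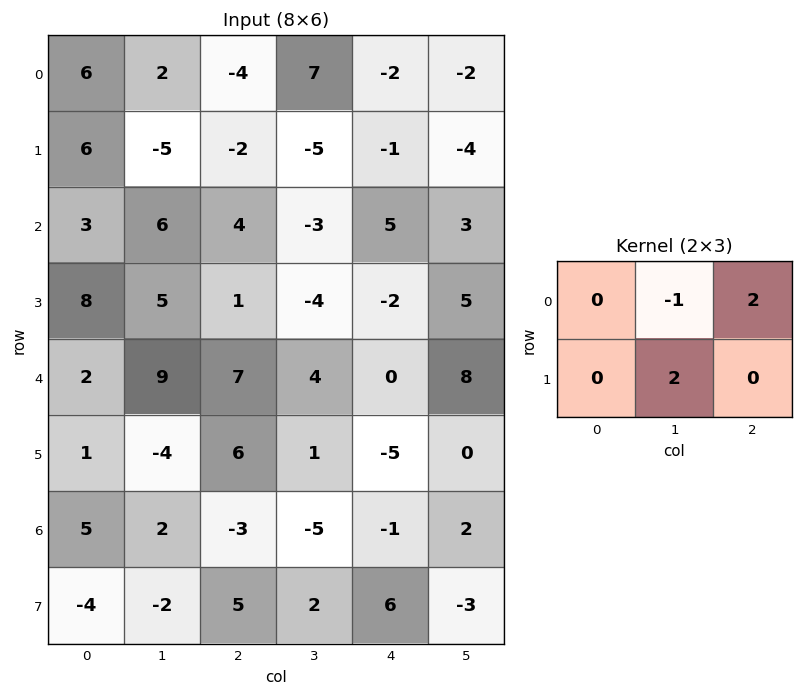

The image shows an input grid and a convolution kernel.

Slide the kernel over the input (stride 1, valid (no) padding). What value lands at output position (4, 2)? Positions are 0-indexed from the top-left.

The receptive field on the input at this output position is [7 4 0 / 6 1 -5]. Elementwise product with the kernel and sum: 4·-1 + 0·2 + 1·2.

-2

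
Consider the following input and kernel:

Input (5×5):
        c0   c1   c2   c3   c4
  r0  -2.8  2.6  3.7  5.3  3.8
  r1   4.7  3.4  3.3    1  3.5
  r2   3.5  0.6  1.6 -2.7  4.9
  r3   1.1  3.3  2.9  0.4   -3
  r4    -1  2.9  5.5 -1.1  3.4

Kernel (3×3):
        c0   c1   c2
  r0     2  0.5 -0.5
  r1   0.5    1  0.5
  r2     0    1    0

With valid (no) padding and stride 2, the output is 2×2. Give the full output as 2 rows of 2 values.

Output[0,0]: The receptive field on the input at this output position is [-2.8 2.6 3.7 / 4.7 3.4 3.3 / 3.5 0.6 1.6]. Elementwise product with the kernel and sum: -2.8·2 + 2.6·0.5 + 3.7·-0.5 + 4.7·0.5 + 3.4·1 + 3.3·0.5 + 0.6·1.

1.85 9.85
14.7 -1.35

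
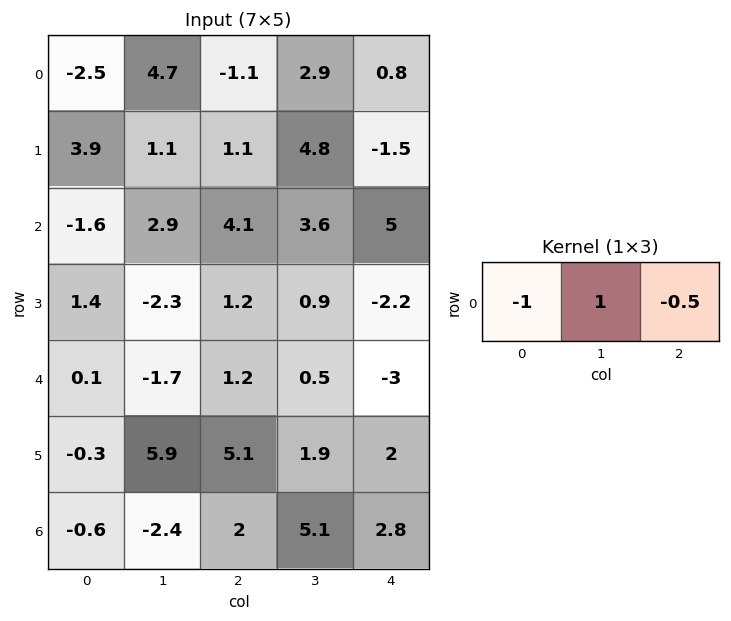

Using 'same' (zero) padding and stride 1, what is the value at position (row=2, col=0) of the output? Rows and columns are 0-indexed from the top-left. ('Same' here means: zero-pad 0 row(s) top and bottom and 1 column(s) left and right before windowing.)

The receptive field on the zero-padded input at this output position is [0 -1.6 2.9]. Elementwise product with the kernel and sum: 0·-1 + -1.6·1 + 2.9·-0.5.

-3.05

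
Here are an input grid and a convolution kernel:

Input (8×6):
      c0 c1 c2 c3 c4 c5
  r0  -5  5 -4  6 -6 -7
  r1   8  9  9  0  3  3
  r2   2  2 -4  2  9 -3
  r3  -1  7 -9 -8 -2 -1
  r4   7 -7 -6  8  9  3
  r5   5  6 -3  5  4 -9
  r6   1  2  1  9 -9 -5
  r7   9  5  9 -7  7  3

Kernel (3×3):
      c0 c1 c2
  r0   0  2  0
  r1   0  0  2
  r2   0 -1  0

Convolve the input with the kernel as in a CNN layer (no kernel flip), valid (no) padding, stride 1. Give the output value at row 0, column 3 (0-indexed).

The receptive field on the input at this output position is [6 -6 -7 / 0 3 3 / 2 9 -3]. Elementwise product with the kernel and sum: -6·2 + 3·2 + 9·-1.

-15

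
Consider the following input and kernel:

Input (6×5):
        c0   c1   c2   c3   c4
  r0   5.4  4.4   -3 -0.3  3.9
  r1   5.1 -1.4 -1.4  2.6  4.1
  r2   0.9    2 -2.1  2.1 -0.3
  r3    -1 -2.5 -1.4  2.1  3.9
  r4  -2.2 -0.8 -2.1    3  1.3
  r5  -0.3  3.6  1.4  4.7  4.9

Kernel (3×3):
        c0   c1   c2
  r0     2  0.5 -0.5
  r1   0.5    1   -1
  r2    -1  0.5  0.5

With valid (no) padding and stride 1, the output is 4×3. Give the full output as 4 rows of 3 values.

Output[0,0]: The receptive field on the input at this output position is [5.4 4.4 -3 / 5.1 -1.4 -1.4 / 0.9 2 -2.1]. Elementwise product with the kernel and sum: 5.4·2 + 4.4·0.5 + -3·-0.5 + 5.1·0.5 + -1.4·1 + -1.4·-1 + 0.9·-1 + 2·0.5 + -2.1·0.5.

16.1 0.75 -7.3
13.8 -5.15 2.2
3 -1.6 -1.25
0.45 -12.8 0.35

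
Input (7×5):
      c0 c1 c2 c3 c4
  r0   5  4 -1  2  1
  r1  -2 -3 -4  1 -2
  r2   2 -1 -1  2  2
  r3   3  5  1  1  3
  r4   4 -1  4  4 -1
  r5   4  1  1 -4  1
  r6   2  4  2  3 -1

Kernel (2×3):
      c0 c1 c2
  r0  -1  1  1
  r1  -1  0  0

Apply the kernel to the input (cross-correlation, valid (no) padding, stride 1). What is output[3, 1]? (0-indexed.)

The receptive field on the input at this output position is [5 1 1 / -1 4 4]. Elementwise product with the kernel and sum: 5·-1 + 1·1 + 1·1 + -1·-1.

-2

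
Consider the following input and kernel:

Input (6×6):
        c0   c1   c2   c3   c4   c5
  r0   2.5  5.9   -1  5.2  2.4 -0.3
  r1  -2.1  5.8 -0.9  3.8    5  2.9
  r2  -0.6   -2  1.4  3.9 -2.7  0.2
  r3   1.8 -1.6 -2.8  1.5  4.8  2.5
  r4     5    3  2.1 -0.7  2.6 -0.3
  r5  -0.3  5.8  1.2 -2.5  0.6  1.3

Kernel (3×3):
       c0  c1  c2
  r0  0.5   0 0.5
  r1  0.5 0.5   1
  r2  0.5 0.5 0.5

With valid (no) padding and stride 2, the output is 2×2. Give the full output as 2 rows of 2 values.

Output[0,0]: The receptive field on the input at this output position is [2.5 5.9 -1 / -2.1 5.8 -0.9 / -0.6 -2 1.4]. Elementwise product with the kernel and sum: 2.5·0.5 + -1·0.5 + -2.1·0.5 + 5.8·0.5 + -0.9·1 + -0.6·0.5 + -2·0.5 + 1.4·0.5.
Output[0,1]: The receptive field on the input at this output position is [-1 5.2 2.4 / -0.9 3.8 5 / 1.4 3.9 -2.7]. Elementwise product with the kernel and sum: -1·0.5 + 2.4·0.5 + -0.9·0.5 + 3.8·0.5 + 5·1 + 1.4·0.5 + 3.9·0.5 + -2.7·0.5.

1.1 8.45
2.75 5.5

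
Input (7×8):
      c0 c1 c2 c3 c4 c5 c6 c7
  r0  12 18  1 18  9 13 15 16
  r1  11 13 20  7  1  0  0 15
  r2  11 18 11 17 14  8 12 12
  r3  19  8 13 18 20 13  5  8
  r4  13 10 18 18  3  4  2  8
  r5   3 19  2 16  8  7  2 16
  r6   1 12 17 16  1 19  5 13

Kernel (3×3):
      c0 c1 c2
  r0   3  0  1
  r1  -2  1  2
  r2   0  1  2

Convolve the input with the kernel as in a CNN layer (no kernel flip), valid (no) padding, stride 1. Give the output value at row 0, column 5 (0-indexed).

121

The receptive field on the input at this output position is [13 15 16 / 0 0 15 / 8 12 12]. Elementwise product with the kernel and sum: 13·3 + 16·1 + 0·-2 + 0·1 + 15·2 + 12·1 + 12·2.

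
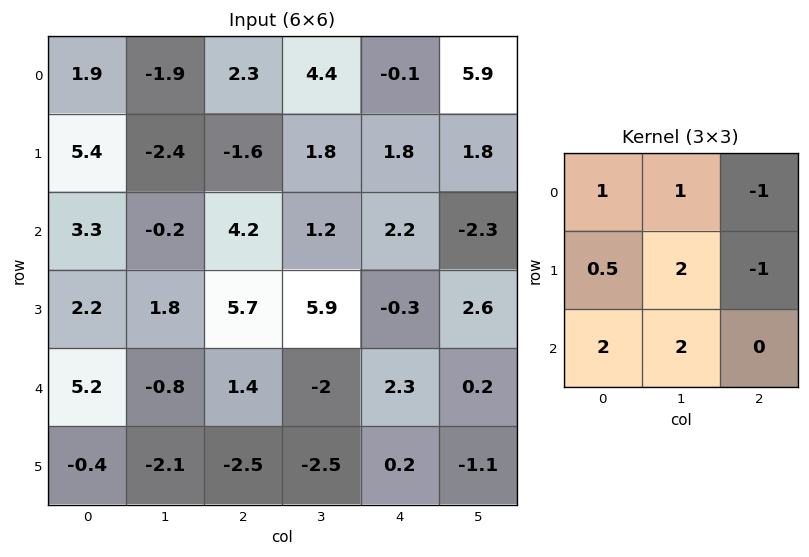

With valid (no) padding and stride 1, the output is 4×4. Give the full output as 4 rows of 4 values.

3.4 -2.2 18.6 7.9
9.65 16.3 23.9 20.3
6.7 10.4 16.95 6.05
-7.1 -3.2 -3.7 1.8

Output[0,0]: The receptive field on the input at this output position is [1.9 -1.9 2.3 / 5.4 -2.4 -1.6 / 3.3 -0.2 4.2]. Elementwise product with the kernel and sum: 1.9·1 + -1.9·1 + 2.3·-1 + 5.4·0.5 + -2.4·2 + -1.6·-1 + 3.3·2 + -0.2·2.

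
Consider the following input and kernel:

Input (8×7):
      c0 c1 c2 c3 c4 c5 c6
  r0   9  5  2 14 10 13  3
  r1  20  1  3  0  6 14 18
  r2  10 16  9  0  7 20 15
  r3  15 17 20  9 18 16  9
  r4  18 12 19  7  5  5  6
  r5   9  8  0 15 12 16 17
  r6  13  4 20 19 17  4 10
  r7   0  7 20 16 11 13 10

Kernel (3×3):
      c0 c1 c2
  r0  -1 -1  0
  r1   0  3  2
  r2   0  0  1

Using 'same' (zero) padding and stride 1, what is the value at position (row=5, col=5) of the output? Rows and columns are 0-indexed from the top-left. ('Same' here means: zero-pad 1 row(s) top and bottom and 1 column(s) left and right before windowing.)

The receptive field on the zero-padded input at this output position is [5 5 6 / 12 16 17 / 17 4 10]. Elementwise product with the kernel and sum: 5·-1 + 5·-1 + 16·3 + 17·2 + 10·1.

82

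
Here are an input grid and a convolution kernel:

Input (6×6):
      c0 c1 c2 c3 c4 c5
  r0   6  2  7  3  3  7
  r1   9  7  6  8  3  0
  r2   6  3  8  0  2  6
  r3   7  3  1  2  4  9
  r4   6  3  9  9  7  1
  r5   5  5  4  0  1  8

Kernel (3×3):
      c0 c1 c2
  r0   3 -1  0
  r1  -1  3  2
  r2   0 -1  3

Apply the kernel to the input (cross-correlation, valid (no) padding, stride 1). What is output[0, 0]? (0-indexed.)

The receptive field on the input at this output position is [6 2 7 / 9 7 6 / 6 3 8]. Elementwise product with the kernel and sum: 6·3 + 2·-1 + 9·-1 + 7·3 + 6·2 + 3·-1 + 8·3.

61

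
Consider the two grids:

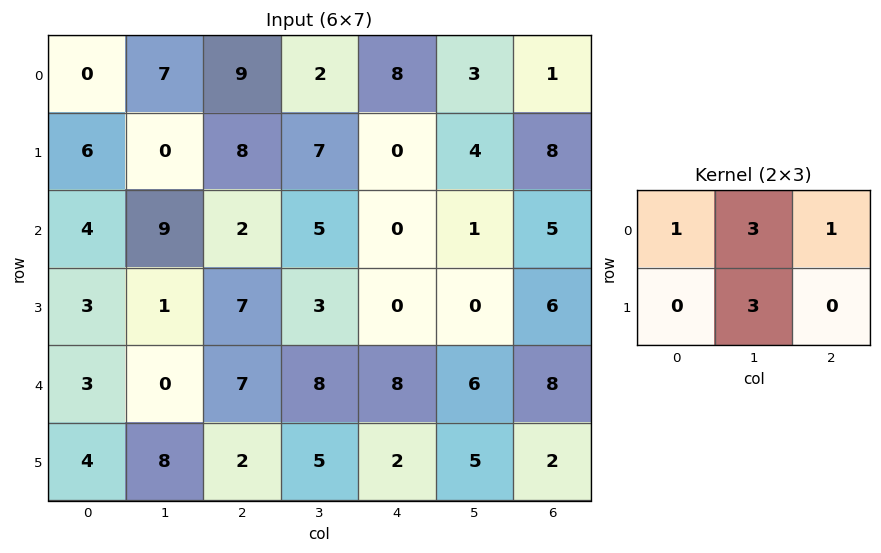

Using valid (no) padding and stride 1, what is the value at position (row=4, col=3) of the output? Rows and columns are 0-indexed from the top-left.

The receptive field on the input at this output position is [8 8 6 / 5 2 5]. Elementwise product with the kernel and sum: 8·1 + 8·3 + 6·1 + 2·3.

44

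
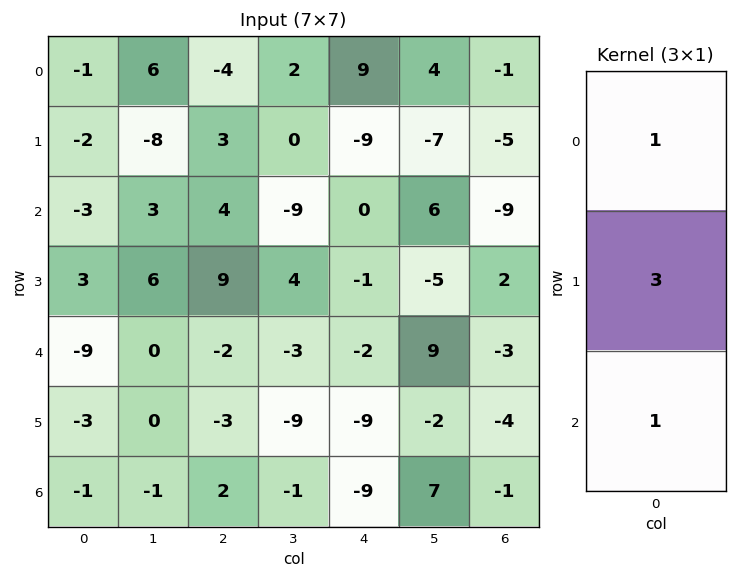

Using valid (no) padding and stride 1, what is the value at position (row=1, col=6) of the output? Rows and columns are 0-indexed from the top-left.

-30

The receptive field on the input at this output position is [-5 / -9 / 2]. Elementwise product with the kernel and sum: -5·1 + -9·3 + 2·1.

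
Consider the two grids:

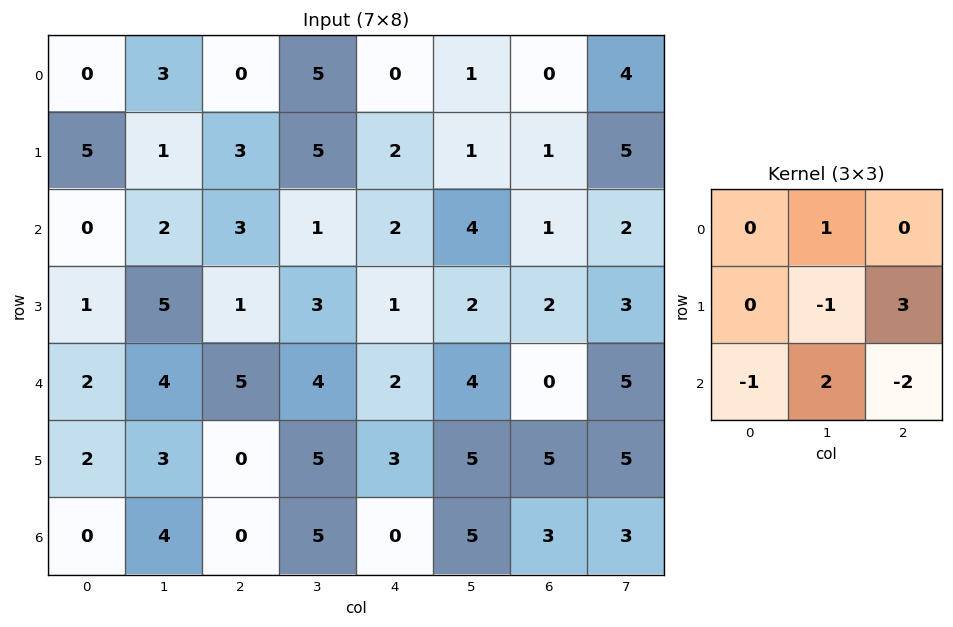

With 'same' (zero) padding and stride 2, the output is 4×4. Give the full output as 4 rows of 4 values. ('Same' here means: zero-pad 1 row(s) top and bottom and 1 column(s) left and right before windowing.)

17 10 0 3
3 -6 7 2
9 -5 2 12
14 15 18 11

Output[0,0]: The receptive field on the zero-padded input at this output position is [0 0 0 / 0 0 3 / 0 5 1]. Elementwise product with the kernel and sum: 0·1 + 0·-1 + 3·3 + 0·-1 + 5·2 + 1·-2.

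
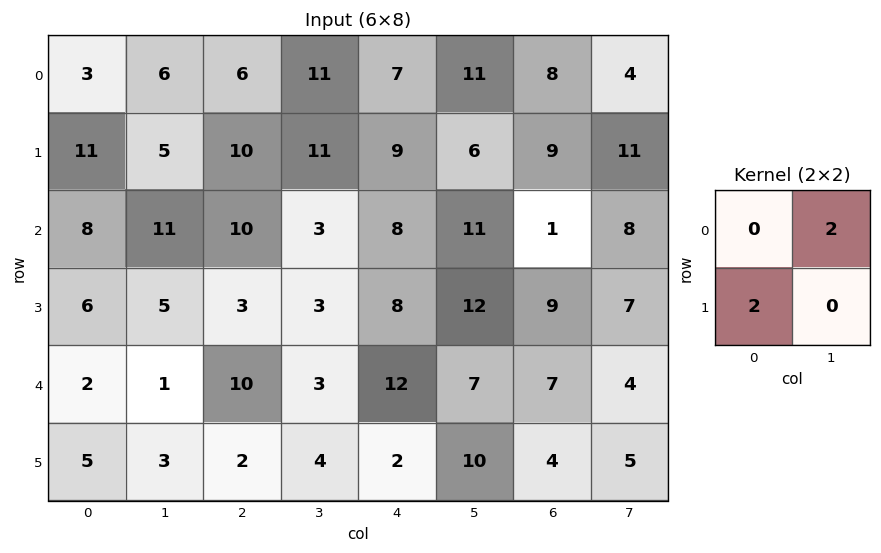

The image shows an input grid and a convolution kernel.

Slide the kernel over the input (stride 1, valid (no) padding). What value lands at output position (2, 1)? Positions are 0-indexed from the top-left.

The receptive field on the input at this output position is [11 10 / 5 3]. Elementwise product with the kernel and sum: 10·2 + 5·2.

30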